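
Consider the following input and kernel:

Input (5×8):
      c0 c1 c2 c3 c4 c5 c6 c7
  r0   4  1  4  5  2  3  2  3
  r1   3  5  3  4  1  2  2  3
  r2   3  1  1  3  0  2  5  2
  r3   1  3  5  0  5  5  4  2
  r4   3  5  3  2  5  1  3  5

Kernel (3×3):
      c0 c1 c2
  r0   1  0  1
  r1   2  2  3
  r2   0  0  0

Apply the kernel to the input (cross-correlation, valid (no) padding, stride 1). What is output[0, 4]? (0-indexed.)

16

The receptive field on the input at this output position is [2 3 2 / 1 2 2 / 0 2 5]. Elementwise product with the kernel and sum: 2·1 + 2·1 + 1·2 + 2·2 + 2·3.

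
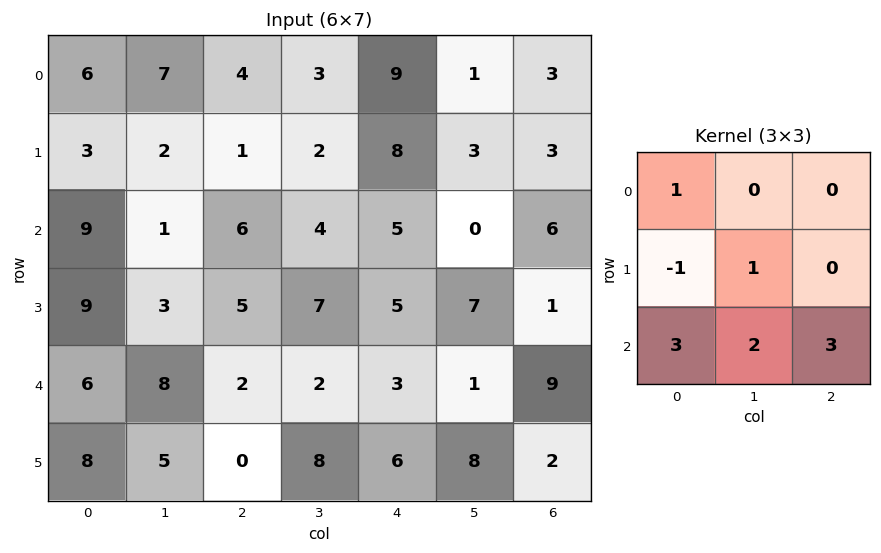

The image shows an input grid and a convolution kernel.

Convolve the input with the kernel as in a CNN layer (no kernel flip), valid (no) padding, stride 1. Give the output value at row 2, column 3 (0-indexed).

The receptive field on the input at this output position is [4 5 0 / 7 5 7 / 2 3 1]. Elementwise product with the kernel and sum: 4·1 + 7·-1 + 5·1 + 2·3 + 3·2 + 1·3.

17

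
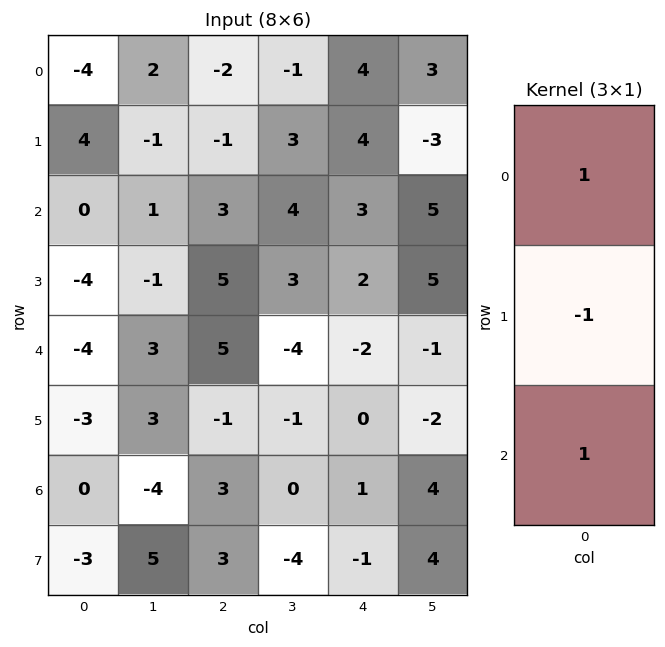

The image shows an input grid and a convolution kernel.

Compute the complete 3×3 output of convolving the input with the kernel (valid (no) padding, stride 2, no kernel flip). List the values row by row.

-8 2 3
0 3 -1
-1 9 -1

Output[0,0]: The receptive field on the input at this output position is [-4 / 4 / 0]. Elementwise product with the kernel and sum: -4·1 + 4·-1 + 0·1.
Output[0,1]: The receptive field on the input at this output position is [-2 / -1 / 3]. Elementwise product with the kernel and sum: -2·1 + -1·-1 + 3·1.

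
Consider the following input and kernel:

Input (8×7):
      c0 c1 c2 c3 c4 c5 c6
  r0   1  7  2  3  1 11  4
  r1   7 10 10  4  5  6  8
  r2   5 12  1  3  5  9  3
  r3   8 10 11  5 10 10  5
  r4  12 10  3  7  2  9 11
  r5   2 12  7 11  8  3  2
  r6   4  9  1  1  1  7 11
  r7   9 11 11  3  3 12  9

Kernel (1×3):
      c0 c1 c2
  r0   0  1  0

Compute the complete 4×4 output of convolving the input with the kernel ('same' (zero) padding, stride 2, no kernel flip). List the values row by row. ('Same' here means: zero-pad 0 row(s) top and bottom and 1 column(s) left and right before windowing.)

1 2 1 4
5 1 5 3
12 3 2 11
4 1 1 11

Output[0,0]: The receptive field on the zero-padded input at this output position is [0 1 7]. Elementwise product with the kernel and sum: 1·1.
Output[0,1]: The receptive field on the zero-padded input at this output position is [7 2 3]. Elementwise product with the kernel and sum: 2·1.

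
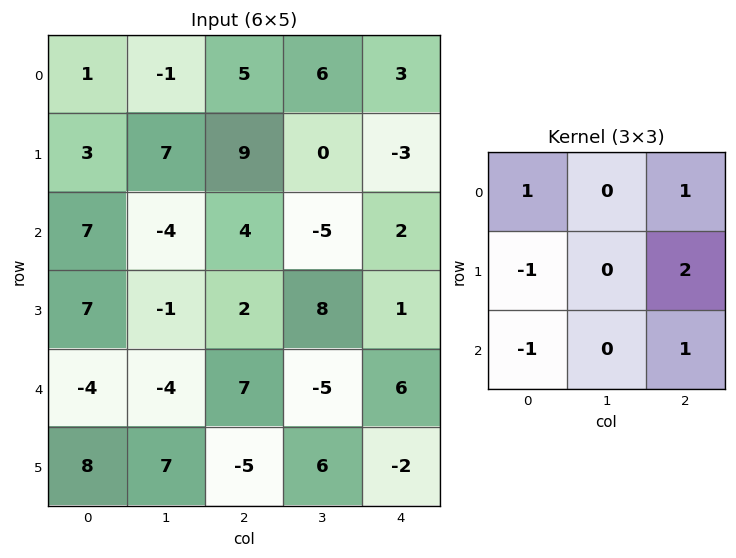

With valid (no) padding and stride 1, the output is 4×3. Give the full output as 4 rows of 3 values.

Output[0,0]: The receptive field on the input at this output position is [1 -1 5 / 3 7 9 / 7 -4 4]. Elementwise product with the kernel and sum: 1·1 + 5·1 + 3·-1 + 9·2 + 7·-1 + 4·1.
Output[0,1]: The receptive field on the input at this output position is [-1 5 6 / 7 9 0 / -4 4 -5]. Elementwise product with the kernel and sum: -1·1 + 6·1 + 7·-1 + 0·2 + -4·-1 + -5·1.

18 -3 -9
8 10 5
19 7 5
14 0 11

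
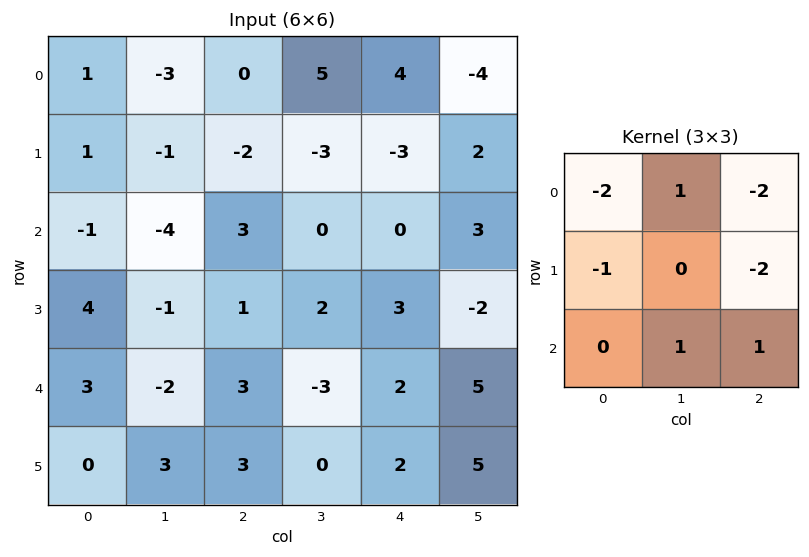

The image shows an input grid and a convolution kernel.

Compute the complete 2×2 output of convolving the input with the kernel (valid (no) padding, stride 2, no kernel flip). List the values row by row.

Output[0,0]: The receptive field on the input at this output position is [1 -3 0 / 1 -1 -2 / -1 -4 3]. Elementwise product with the kernel and sum: 1·-2 + -3·1 + 0·-2 + 1·-1 + -2·-2 + -4·1 + 3·1.

-3 5
-13 -14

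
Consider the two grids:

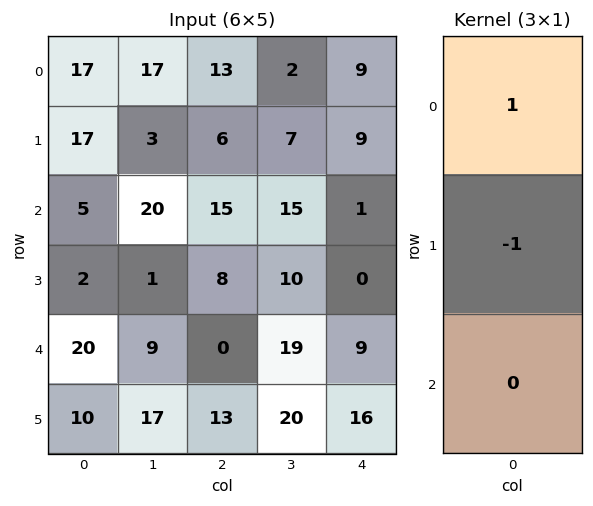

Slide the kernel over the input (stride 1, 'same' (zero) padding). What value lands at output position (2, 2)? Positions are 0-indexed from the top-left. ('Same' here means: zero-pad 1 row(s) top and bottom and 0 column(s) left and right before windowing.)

The receptive field on the zero-padded input at this output position is [6 / 15 / 8]. Elementwise product with the kernel and sum: 6·1 + 15·-1.

-9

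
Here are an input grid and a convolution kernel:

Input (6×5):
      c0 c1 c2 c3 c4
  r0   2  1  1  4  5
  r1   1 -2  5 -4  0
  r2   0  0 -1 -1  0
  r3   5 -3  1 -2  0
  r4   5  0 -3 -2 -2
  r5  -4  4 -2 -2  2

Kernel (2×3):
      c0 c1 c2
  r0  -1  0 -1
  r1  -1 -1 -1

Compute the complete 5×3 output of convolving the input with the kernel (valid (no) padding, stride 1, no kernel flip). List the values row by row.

-7 -4 -7
-5 8 -3
-2 5 2
-8 10 6
0 2 7

Output[0,0]: The receptive field on the input at this output position is [2 1 1 / 1 -2 5]. Elementwise product with the kernel and sum: 2·-1 + 1·-1 + 1·-1 + -2·-1 + 5·-1.
Output[0,1]: The receptive field on the input at this output position is [1 1 4 / -2 5 -4]. Elementwise product with the kernel and sum: 1·-1 + 4·-1 + -2·-1 + 5·-1 + -4·-1.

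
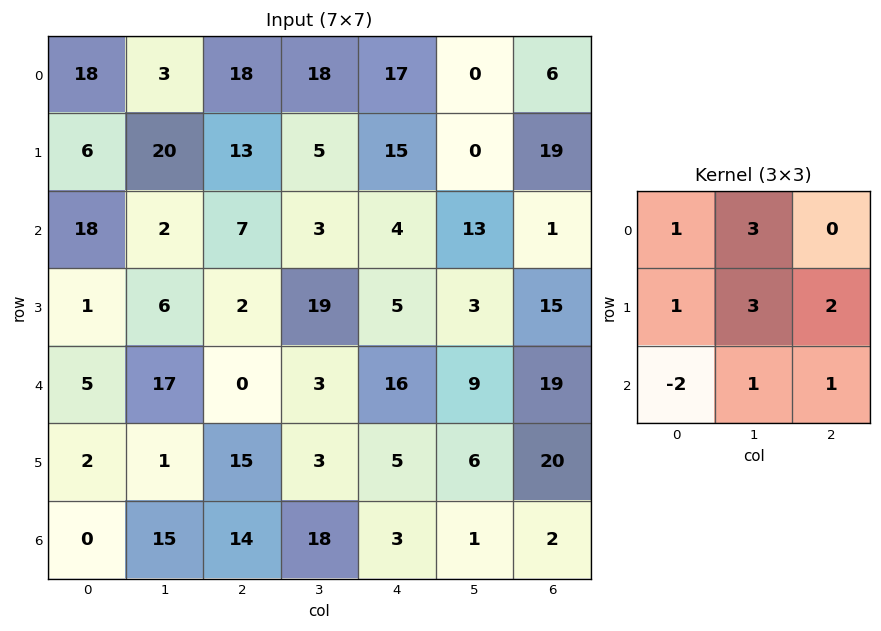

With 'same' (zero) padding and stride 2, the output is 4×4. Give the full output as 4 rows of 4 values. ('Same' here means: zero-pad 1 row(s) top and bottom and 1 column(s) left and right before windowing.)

Output[0,0]: The receptive field on the zero-padded input at this output position is [0 0 0 / 0 18 3 / 0 6 20]. Elementwise product with the kernel and sum: 0·1 + 0·3 + 0·1 + 18·3 + 3·2 + 0·-2 + 6·1 + 20·1.
Output[0,1]: The receptive field on the zero-padded input at this output position is [0 0 0 / 3 18 18 / 20 13 5]. Elementwise product with the kernel and sum: 0·1 + 0·3 + 3·1 + 18·3 + 18·2 + 20·-2 + 13·1 + 5·1.

86 71 74 37
83 97 61 82
55 51 108 122
36 139 47 73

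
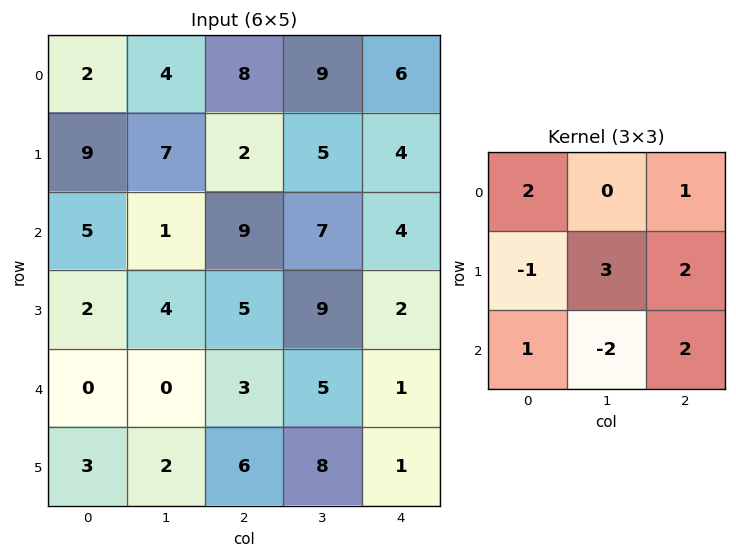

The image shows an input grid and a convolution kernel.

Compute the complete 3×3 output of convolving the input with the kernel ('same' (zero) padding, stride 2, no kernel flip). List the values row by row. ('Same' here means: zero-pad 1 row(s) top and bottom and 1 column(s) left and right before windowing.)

10 51 6
28 71 20
2 42 22

Output[0,0]: The receptive field on the zero-padded input at this output position is [0 0 0 / 0 2 4 / 0 9 7]. Elementwise product with the kernel and sum: 0·2 + 0·1 + 0·-1 + 2·3 + 4·2 + 0·1 + 9·-2 + 7·2.
Output[0,1]: The receptive field on the zero-padded input at this output position is [0 0 0 / 4 8 9 / 7 2 5]. Elementwise product with the kernel and sum: 0·2 + 0·1 + 4·-1 + 8·3 + 9·2 + 7·1 + 2·-2 + 5·2.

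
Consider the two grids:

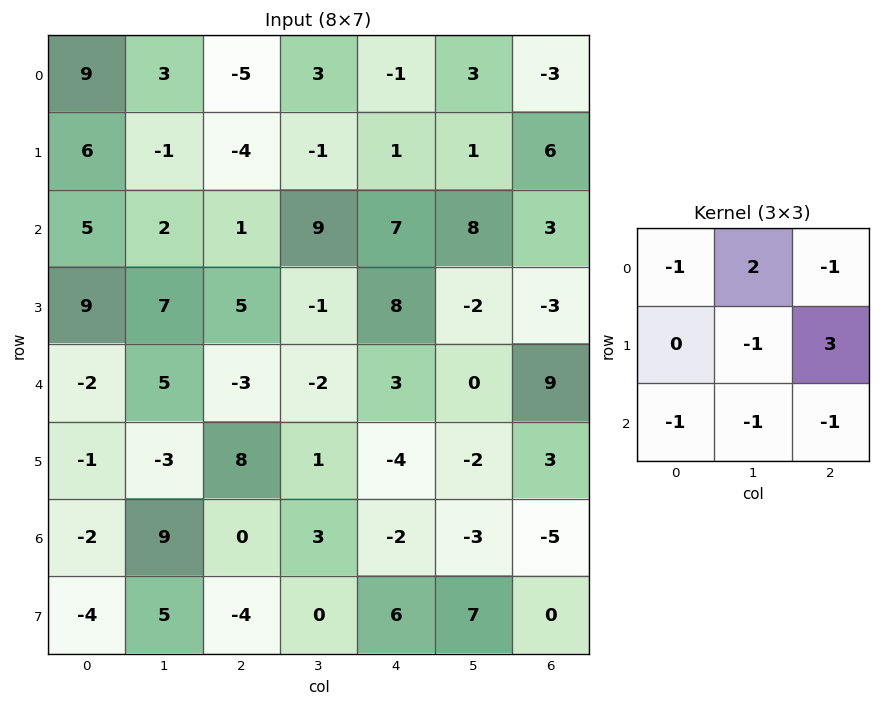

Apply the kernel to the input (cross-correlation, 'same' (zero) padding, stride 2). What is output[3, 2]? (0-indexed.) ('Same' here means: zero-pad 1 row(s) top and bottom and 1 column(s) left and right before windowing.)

-27

The receptive field on the zero-padded input at this output position is [1 -4 -2 / 3 -2 -3 / 0 6 7]. Elementwise product with the kernel and sum: 1·-1 + -4·2 + -2·-1 + -2·-1 + -3·3 + 0·-1 + 6·-1 + 7·-1.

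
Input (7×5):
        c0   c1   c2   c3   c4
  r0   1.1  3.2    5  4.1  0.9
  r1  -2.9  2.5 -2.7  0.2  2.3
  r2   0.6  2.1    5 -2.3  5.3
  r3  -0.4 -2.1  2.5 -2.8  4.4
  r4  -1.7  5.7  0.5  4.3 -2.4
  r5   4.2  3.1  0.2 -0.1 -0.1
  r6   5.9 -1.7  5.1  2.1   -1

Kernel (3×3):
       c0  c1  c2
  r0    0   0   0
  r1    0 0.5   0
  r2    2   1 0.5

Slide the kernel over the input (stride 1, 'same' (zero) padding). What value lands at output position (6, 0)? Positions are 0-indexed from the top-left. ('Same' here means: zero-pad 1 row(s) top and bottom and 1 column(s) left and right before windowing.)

2.95

The receptive field on the zero-padded input at this output position is [0 4.2 3.1 / 0 5.9 -1.7 / 0 0 0]. Elementwise product with the kernel and sum: 5.9·0.5 + 0·2 + 0·1 + 0·0.5.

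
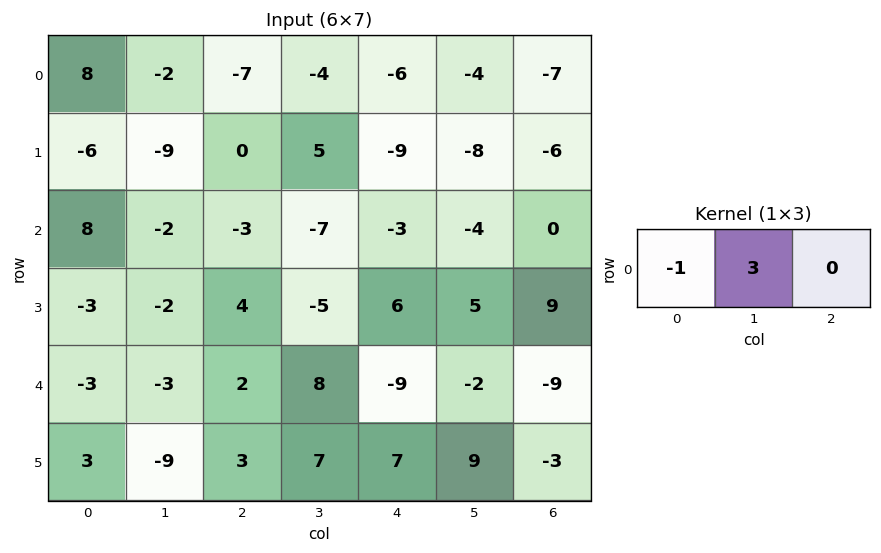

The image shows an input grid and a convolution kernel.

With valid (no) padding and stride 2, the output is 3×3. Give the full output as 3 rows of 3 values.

Output[0,0]: The receptive field on the input at this output position is [8 -2 -7]. Elementwise product with the kernel and sum: 8·-1 + -2·3.
Output[0,1]: The receptive field on the input at this output position is [-7 -4 -6]. Elementwise product with the kernel and sum: -7·-1 + -4·3.

-14 -5 -6
-14 -18 -9
-6 22 3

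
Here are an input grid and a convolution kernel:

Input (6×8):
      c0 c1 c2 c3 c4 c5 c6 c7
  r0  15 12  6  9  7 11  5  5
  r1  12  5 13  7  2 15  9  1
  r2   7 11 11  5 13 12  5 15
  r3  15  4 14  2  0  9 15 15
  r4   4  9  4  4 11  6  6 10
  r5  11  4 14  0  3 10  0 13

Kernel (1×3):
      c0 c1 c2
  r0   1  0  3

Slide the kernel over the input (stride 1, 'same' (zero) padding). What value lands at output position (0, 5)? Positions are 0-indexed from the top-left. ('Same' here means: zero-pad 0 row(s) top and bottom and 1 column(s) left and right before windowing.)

22

The receptive field on the zero-padded input at this output position is [7 11 5]. Elementwise product with the kernel and sum: 7·1 + 5·3.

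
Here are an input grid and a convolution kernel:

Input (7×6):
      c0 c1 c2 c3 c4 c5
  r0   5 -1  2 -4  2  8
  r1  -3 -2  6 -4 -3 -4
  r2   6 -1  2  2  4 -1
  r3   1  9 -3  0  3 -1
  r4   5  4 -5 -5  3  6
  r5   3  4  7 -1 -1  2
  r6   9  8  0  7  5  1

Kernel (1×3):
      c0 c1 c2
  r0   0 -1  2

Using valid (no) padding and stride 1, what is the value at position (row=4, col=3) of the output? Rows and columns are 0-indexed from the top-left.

9

The receptive field on the input at this output position is [-5 3 6]. Elementwise product with the kernel and sum: 3·-1 + 6·2.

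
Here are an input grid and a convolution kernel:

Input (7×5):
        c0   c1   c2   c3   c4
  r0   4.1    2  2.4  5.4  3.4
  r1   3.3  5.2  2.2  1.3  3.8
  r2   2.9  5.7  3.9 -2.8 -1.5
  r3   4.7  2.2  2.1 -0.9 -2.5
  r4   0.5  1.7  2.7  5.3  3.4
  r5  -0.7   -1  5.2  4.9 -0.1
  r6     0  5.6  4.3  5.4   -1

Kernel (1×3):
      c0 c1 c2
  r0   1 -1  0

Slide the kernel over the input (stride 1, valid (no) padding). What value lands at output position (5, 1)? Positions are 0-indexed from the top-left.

The receptive field on the input at this output position is [-1 5.2 4.9]. Elementwise product with the kernel and sum: -1·1 + 5.2·-1.

-6.2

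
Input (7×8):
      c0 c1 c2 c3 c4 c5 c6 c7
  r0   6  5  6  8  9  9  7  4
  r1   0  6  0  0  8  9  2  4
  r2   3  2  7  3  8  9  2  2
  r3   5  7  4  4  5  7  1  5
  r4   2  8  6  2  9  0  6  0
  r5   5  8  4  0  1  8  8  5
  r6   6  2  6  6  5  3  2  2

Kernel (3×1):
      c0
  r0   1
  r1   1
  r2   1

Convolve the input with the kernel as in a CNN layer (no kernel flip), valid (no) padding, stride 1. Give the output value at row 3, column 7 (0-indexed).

10

The receptive field on the input at this output position is [5 / 0 / 5]. Elementwise product with the kernel and sum: 5·1 + 0·1 + 5·1.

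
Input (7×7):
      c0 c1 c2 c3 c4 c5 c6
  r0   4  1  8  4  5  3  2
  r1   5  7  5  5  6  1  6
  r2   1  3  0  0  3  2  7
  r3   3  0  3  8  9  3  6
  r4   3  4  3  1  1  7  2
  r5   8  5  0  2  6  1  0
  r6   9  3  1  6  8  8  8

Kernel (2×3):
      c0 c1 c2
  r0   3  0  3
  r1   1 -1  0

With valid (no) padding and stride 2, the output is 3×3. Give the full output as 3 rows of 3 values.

34 39 26
6 4 36
21 10 14

Output[0,0]: The receptive field on the input at this output position is [4 1 8 / 5 7 5]. Elementwise product with the kernel and sum: 4·3 + 8·3 + 5·1 + 7·-1.
Output[0,1]: The receptive field on the input at this output position is [8 4 5 / 5 5 6]. Elementwise product with the kernel and sum: 8·3 + 5·3 + 5·1 + 5·-1.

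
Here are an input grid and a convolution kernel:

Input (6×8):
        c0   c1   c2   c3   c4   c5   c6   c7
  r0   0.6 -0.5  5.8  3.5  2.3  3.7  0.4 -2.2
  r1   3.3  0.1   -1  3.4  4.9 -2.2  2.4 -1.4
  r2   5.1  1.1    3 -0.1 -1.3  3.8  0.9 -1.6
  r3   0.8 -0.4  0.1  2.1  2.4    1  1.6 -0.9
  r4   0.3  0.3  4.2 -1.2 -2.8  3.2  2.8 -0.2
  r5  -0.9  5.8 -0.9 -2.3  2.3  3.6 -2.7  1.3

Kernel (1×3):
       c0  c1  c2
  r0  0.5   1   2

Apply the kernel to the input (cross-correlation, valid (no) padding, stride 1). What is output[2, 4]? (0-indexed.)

4.95

The receptive field on the input at this output position is [-1.3 3.8 0.9]. Elementwise product with the kernel and sum: -1.3·0.5 + 3.8·1 + 0.9·2.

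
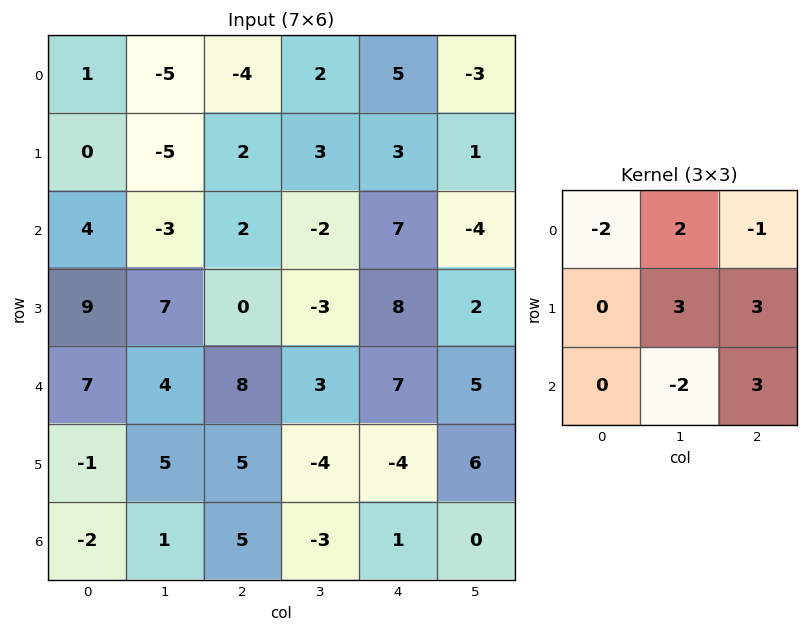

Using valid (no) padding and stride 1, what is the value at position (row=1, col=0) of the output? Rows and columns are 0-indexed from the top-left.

The receptive field on the input at this output position is [0 -5 2 / 4 -3 2 / 9 7 0]. Elementwise product with the kernel and sum: 0·-2 + -5·2 + 2·-1 + -3·3 + 2·3 + 7·-2 + 0·3.

-29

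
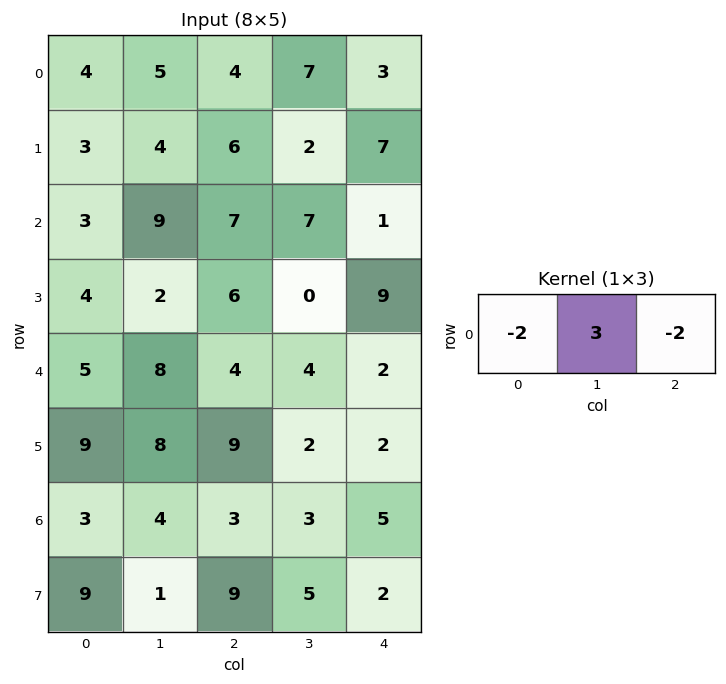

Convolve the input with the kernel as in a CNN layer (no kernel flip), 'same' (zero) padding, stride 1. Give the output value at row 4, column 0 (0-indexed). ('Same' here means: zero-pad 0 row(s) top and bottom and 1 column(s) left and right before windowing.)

-1

The receptive field on the zero-padded input at this output position is [0 5 8]. Elementwise product with the kernel and sum: 0·-2 + 5·3 + 8·-2.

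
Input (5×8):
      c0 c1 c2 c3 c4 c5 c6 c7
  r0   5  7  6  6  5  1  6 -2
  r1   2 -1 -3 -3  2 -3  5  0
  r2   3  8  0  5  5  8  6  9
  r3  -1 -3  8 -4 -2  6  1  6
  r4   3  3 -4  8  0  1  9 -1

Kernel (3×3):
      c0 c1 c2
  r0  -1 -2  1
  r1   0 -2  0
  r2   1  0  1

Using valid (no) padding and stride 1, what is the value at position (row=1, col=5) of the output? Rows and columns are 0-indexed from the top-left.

-7

The receptive field on the input at this output position is [-3 5 0 / 8 6 9 / 6 1 6]. Elementwise product with the kernel and sum: -3·-1 + 5·-2 + 0·1 + 6·-2 + 6·1 + 6·1.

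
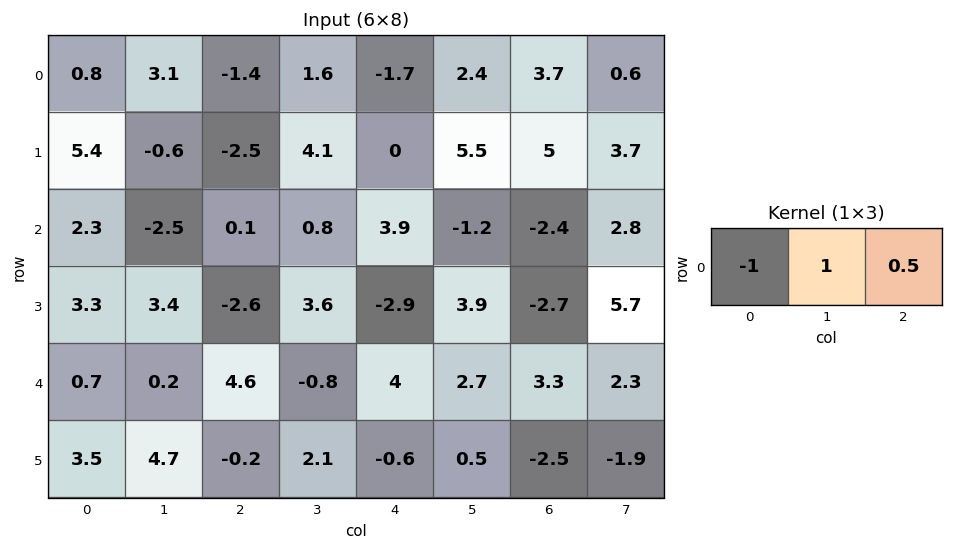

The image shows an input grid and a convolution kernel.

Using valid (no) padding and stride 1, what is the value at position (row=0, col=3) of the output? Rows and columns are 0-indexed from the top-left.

-2.1

The receptive field on the input at this output position is [1.6 -1.7 2.4]. Elementwise product with the kernel and sum: 1.6·-1 + -1.7·1 + 2.4·0.5.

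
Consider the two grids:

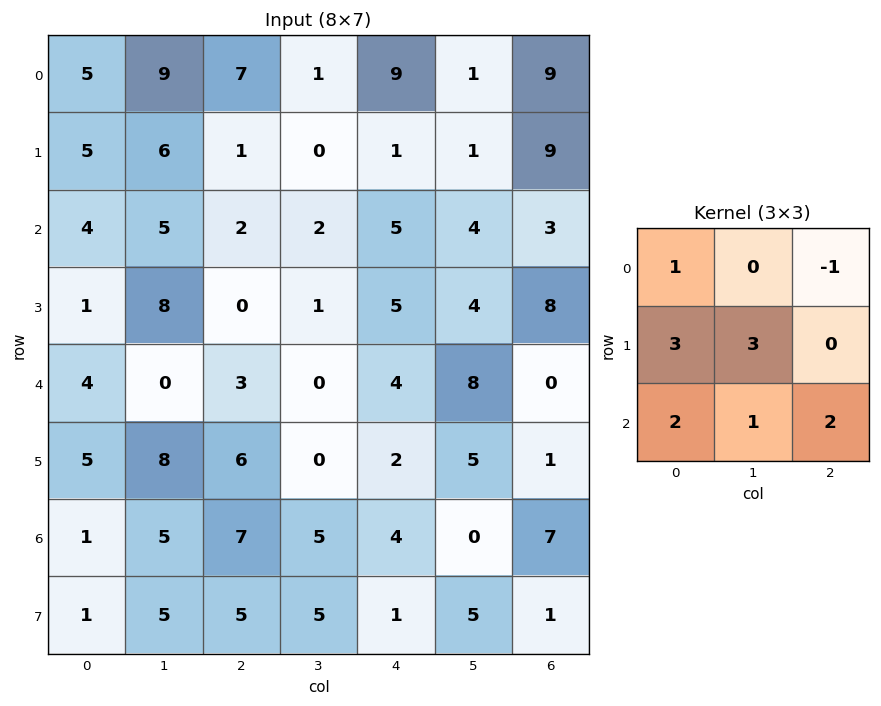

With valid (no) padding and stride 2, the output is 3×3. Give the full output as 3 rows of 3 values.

48 17 26
43 14 45
61 44 47

Output[0,0]: The receptive field on the input at this output position is [5 9 7 / 5 6 1 / 4 5 2]. Elementwise product with the kernel and sum: 5·1 + 7·-1 + 5·3 + 6·3 + 4·2 + 5·1 + 2·2.
Output[0,1]: The receptive field on the input at this output position is [7 1 9 / 1 0 1 / 2 2 5]. Elementwise product with the kernel and sum: 7·1 + 9·-1 + 1·3 + 0·3 + 2·2 + 2·1 + 5·2.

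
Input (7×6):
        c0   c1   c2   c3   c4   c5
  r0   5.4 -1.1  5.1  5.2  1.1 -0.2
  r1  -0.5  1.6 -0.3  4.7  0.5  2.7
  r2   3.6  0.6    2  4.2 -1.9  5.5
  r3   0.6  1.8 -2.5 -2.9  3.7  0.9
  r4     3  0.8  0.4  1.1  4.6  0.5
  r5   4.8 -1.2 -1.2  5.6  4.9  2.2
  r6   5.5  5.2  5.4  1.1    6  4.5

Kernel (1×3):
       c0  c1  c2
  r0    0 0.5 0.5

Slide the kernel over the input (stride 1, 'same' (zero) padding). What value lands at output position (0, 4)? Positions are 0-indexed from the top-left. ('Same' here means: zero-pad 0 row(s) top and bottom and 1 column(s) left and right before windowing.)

The receptive field on the zero-padded input at this output position is [5.2 1.1 -0.2]. Elementwise product with the kernel and sum: 1.1·0.5 + -0.2·0.5.

0.45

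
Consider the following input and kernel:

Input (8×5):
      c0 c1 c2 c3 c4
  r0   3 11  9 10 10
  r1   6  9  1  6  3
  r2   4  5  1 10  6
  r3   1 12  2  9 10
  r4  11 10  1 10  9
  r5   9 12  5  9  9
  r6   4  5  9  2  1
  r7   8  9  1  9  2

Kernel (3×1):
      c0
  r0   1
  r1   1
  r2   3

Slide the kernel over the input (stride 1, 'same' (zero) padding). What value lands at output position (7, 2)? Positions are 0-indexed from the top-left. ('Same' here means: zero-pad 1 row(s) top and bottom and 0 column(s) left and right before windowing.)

The receptive field on the zero-padded input at this output position is [9 / 1 / 0]. Elementwise product with the kernel and sum: 9·1 + 1·1 + 0·3.

10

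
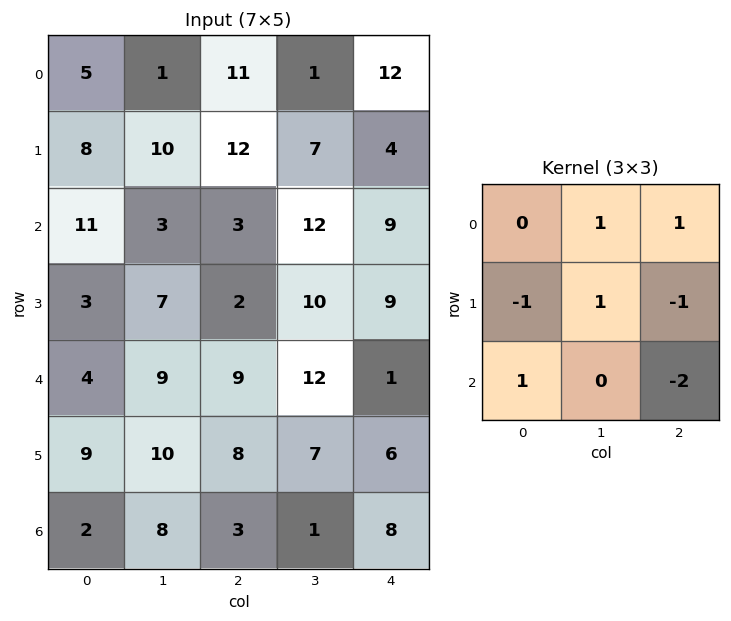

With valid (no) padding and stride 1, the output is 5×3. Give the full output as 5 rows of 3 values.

Output[0,0]: The receptive field on the input at this output position is [5 1 11 / 8 10 12 / 11 3 3]. Elementwise product with the kernel and sum: 1·1 + 11·1 + 8·-1 + 10·1 + 12·-1 + 11·1 + 3·-2.
Output[0,1]: The receptive field on the input at this output position is [1 11 1 / 10 12 7 / 3 3 12]. Elementwise product with the kernel and sum: 11·1 + 1·1 + 10·-1 + 12·1 + 7·-1 + 3·1 + 12·-2.

7 -14 -11
10 -6 -5
-6 -15 27
-2 -4 17
7 18 -7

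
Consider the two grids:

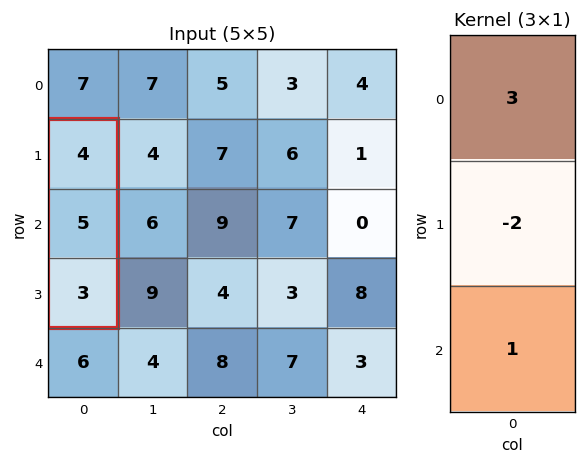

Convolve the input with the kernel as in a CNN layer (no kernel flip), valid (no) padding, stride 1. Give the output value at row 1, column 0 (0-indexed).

5

The receptive field on the input at this output position is [4 / 5 / 3]. Elementwise product with the kernel and sum: 4·3 + 5·-2 + 3·1.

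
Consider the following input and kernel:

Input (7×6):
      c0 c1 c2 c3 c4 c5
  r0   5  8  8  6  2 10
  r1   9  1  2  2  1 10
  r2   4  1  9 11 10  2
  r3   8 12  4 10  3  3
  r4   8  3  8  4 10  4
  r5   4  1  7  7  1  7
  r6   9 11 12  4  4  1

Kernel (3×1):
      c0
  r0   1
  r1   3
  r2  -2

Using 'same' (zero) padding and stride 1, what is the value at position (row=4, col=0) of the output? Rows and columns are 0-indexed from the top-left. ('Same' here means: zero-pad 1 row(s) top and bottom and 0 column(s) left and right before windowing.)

24

The receptive field on the zero-padded input at this output position is [8 / 8 / 4]. Elementwise product with the kernel and sum: 8·1 + 8·3 + 4·-2.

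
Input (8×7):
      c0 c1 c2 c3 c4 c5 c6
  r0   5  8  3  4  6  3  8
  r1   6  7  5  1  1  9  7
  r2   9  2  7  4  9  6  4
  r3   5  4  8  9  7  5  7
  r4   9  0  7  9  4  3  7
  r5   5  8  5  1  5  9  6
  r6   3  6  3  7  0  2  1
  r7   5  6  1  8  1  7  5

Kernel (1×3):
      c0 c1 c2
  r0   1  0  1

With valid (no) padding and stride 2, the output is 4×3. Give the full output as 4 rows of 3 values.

Output[0,0]: The receptive field on the input at this output position is [5 8 3]. Elementwise product with the kernel and sum: 5·1 + 3·1.

8 9 14
16 16 13
16 11 11
6 3 1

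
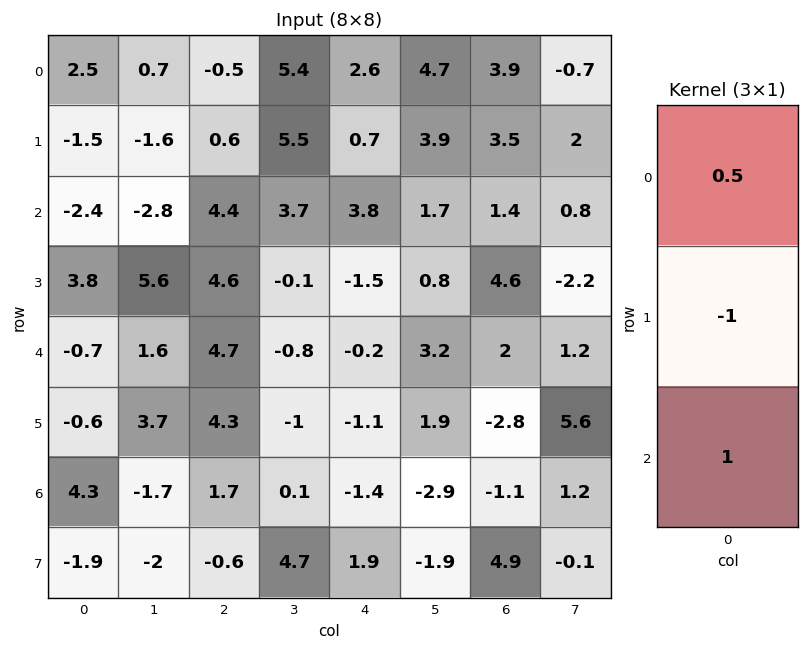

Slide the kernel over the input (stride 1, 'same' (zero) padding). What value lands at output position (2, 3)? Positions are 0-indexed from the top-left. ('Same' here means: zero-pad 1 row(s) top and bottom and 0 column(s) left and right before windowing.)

-1.05

The receptive field on the zero-padded input at this output position is [5.5 / 3.7 / -0.1]. Elementwise product with the kernel and sum: 5.5·0.5 + 3.7·-1 + -0.1·1.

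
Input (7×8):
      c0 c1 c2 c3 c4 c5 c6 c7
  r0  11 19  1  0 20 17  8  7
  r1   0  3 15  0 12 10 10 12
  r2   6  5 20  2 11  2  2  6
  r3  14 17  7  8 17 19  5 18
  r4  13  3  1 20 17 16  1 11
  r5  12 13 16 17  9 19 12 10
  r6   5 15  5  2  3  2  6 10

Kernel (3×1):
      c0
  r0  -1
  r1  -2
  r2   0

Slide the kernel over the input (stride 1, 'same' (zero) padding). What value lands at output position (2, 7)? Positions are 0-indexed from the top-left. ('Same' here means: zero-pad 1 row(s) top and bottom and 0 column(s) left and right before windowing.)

The receptive field on the zero-padded input at this output position is [12 / 6 / 18]. Elementwise product with the kernel and sum: 12·-1 + 6·-2.

-24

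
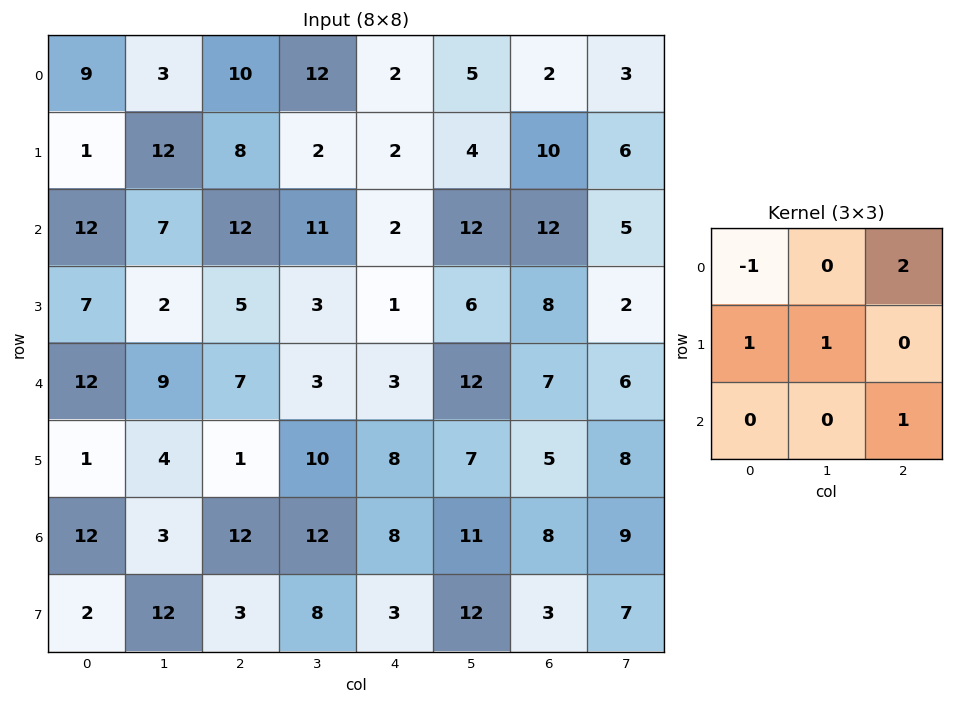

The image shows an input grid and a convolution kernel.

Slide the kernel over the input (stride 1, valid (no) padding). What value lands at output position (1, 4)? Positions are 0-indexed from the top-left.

40

The receptive field on the input at this output position is [2 4 10 / 2 12 12 / 1 6 8]. Elementwise product with the kernel and sum: 2·-1 + 10·2 + 2·1 + 12·1 + 8·1.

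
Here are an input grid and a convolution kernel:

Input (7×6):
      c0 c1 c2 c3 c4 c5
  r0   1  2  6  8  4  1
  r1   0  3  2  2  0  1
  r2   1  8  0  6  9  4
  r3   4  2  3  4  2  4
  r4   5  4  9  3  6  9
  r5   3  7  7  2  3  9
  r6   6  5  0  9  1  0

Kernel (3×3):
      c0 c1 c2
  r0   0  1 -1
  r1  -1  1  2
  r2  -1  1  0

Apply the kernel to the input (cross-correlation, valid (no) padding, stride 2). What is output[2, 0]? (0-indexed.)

12

The receptive field on the input at this output position is [5 4 9 / 3 7 7 / 6 5 0]. Elementwise product with the kernel and sum: 4·1 + 9·-1 + 3·-1 + 7·1 + 7·2 + 6·-1 + 5·1.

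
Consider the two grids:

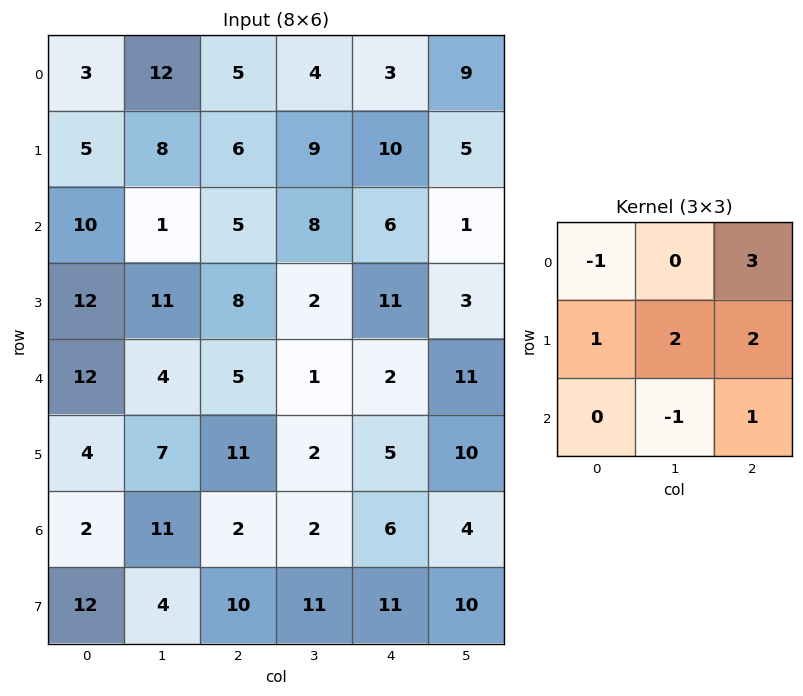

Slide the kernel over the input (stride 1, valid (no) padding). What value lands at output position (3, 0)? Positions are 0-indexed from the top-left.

The receptive field on the input at this output position is [12 11 8 / 12 4 5 / 4 7 11]. Elementwise product with the kernel and sum: 12·-1 + 8·3 + 12·1 + 4·2 + 5·2 + 7·-1 + 11·1.

46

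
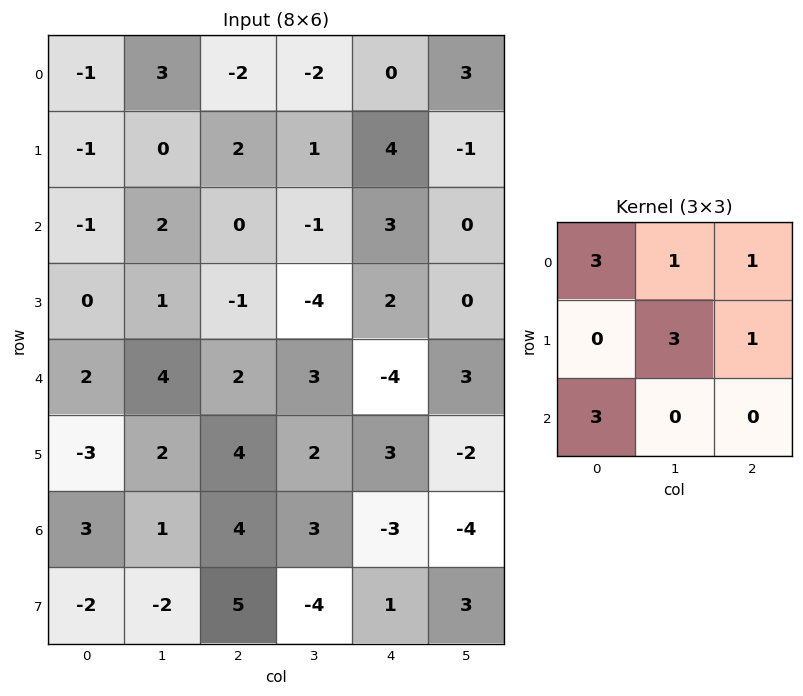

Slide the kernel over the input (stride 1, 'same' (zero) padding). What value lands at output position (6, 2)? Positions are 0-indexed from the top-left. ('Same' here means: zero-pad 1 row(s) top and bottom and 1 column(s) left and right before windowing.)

21

The receptive field on the zero-padded input at this output position is [2 4 2 / 1 4 3 / -2 5 -4]. Elementwise product with the kernel and sum: 2·3 + 4·1 + 2·1 + 4·3 + 3·1 + -2·3.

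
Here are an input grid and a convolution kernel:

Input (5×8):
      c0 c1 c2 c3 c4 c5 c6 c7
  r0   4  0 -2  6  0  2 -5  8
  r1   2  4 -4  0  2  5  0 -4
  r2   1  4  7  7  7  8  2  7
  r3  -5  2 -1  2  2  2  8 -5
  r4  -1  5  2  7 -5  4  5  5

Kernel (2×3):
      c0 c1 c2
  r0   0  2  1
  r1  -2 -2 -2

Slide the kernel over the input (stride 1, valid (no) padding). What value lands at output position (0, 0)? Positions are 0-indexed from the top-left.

The receptive field on the input at this output position is [4 0 -2 / 2 4 -4]. Elementwise product with the kernel and sum: 0·2 + -2·1 + 2·-2 + 4·-2 + -4·-2.

-6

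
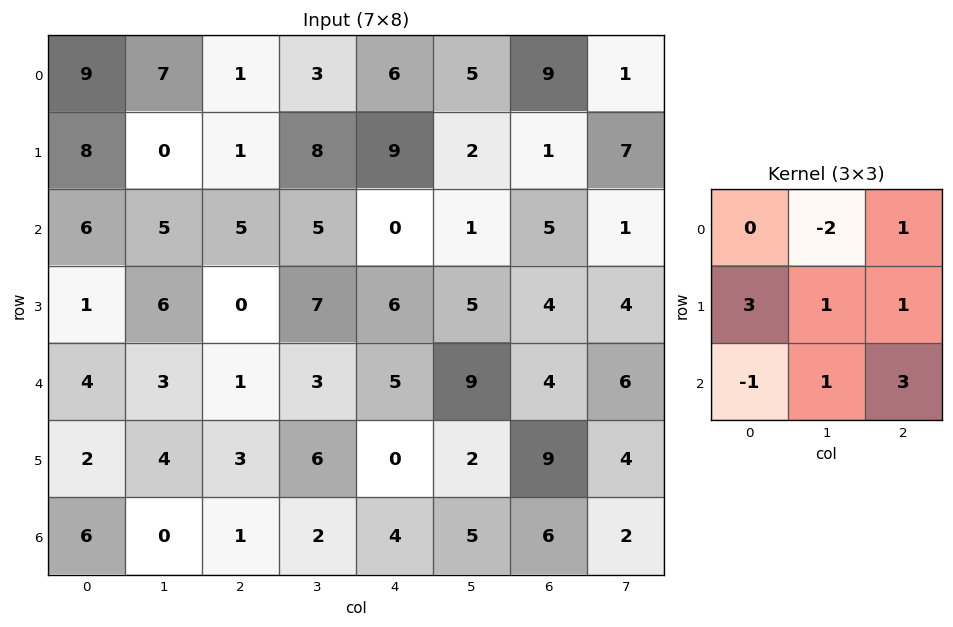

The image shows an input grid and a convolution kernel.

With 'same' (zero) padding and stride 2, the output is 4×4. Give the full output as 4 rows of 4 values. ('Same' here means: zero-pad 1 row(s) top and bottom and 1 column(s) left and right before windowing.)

Output[0,0]: The receptive field on the zero-padded input at this output position is [0 0 0 / 0 9 7 / 0 8 0]. Elementwise product with the kernel and sum: 0·-2 + 0·1 + 0·3 + 9·1 + 7·1 + 0·-1 + 8·1 + 0·3.

24 50 27 45
14 46 14 25
25 37 16 52
6 3 17 9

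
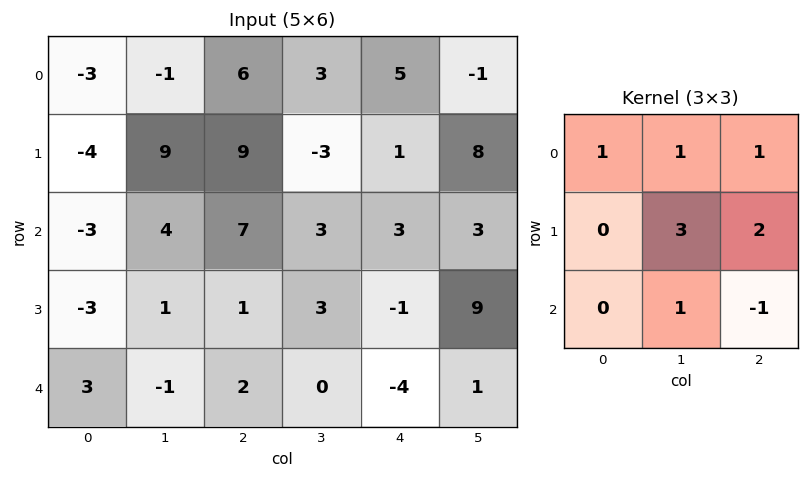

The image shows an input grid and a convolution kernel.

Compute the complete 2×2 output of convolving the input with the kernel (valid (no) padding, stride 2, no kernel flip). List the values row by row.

44 7
10 24

Output[0,0]: The receptive field on the input at this output position is [-3 -1 6 / -4 9 9 / -3 4 7]. Elementwise product with the kernel and sum: -3·1 + -1·1 + 6·1 + 9·3 + 9·2 + 4·1 + 7·-1.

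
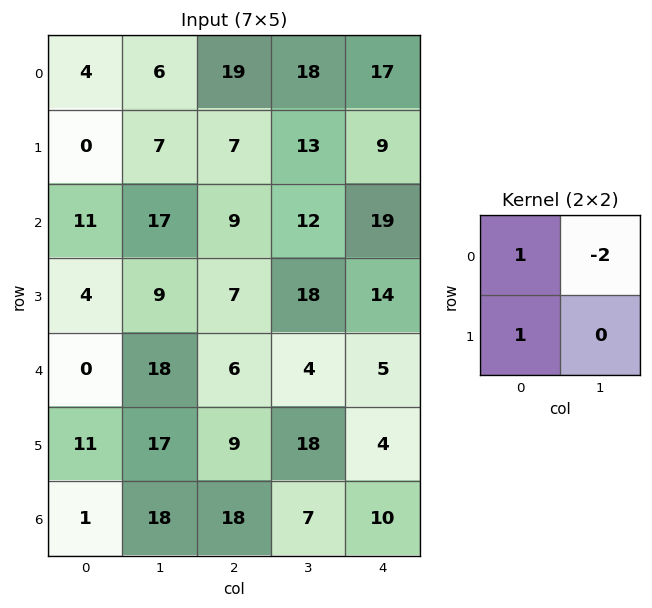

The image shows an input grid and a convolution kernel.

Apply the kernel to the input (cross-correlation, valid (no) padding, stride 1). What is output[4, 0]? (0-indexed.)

-25

The receptive field on the input at this output position is [0 18 / 11 17]. Elementwise product with the kernel and sum: 0·1 + 18·-2 + 11·1.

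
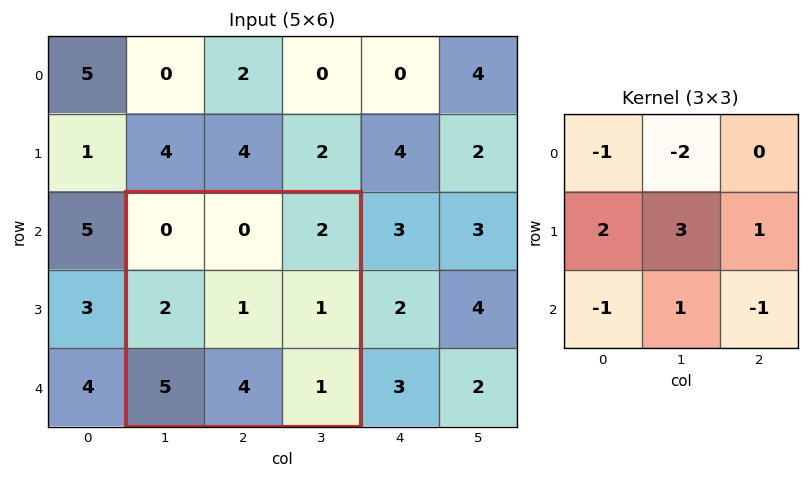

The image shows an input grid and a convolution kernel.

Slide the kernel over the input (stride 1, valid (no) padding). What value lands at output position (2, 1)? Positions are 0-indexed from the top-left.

The receptive field on the input at this output position is [0 0 2 / 2 1 1 / 5 4 1]. Elementwise product with the kernel and sum: 0·-1 + 0·-2 + 2·2 + 1·3 + 1·1 + 5·-1 + 4·1 + 1·-1.

6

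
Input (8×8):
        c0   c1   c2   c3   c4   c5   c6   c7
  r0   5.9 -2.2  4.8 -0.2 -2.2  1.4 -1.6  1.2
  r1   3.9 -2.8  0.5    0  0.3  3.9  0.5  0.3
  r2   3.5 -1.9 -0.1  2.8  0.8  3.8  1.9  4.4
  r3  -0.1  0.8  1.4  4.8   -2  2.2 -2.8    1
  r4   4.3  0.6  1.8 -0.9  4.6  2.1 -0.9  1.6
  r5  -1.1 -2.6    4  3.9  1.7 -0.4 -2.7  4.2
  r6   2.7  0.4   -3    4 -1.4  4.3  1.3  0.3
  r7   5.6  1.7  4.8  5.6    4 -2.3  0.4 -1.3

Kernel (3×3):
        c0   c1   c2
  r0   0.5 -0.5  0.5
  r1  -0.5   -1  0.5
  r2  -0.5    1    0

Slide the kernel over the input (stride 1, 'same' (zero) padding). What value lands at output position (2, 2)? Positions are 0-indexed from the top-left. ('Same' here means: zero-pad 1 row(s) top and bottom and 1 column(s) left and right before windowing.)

The receptive field on the zero-padded input at this output position is [-2.8 0.5 0 / -1.9 -0.1 2.8 / 0.8 1.4 4.8]. Elementwise product with the kernel and sum: -2.8·0.5 + 0.5·-0.5 + 0·0.5 + -1.9·-0.5 + -0.1·-1 + 2.8·0.5 + 0.8·-0.5 + 1.4·1.

1.8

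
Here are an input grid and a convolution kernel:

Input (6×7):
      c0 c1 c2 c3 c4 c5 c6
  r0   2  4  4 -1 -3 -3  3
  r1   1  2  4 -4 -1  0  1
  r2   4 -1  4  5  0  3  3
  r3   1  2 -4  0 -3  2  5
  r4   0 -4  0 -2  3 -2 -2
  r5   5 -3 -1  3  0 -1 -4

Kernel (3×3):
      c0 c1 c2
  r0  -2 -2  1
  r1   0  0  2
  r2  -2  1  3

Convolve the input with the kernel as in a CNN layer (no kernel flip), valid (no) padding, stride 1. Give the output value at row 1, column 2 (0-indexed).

The receptive field on the input at this output position is [4 -4 -1 / 4 5 0 / -4 0 -3]. Elementwise product with the kernel and sum: 4·-2 + -4·-2 + -1·1 + 0·2 + -4·-2 + 0·1 + -3·3.

-2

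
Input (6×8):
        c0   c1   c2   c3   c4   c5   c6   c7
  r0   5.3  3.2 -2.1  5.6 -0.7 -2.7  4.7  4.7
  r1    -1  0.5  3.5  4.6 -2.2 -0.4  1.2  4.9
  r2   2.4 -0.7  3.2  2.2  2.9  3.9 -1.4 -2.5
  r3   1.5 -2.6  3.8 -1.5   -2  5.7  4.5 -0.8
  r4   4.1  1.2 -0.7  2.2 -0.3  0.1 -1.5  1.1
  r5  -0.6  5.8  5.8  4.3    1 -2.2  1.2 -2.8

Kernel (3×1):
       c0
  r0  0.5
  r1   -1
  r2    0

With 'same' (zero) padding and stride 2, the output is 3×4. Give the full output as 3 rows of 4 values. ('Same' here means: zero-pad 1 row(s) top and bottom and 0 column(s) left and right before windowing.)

-5.3 2.1 0.7 -4.7
-2.9 -1.45 -4 2
-3.35 2.6 -0.7 3.75

Output[0,0]: The receptive field on the zero-padded input at this output position is [0 / 5.3 / -1]. Elementwise product with the kernel and sum: 0·0.5 + 5.3·-1.
Output[0,1]: The receptive field on the zero-padded input at this output position is [0 / -2.1 / 3.5]. Elementwise product with the kernel and sum: 0·0.5 + -2.1·-1.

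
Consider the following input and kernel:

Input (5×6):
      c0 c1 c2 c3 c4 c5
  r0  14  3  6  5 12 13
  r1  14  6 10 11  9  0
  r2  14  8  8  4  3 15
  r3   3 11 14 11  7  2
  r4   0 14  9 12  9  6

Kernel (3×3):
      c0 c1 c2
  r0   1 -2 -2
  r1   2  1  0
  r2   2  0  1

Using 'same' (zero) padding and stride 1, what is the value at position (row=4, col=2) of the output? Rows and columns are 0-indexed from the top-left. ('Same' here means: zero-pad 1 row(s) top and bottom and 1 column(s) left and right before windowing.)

-2

The receptive field on the zero-padded input at this output position is [11 14 11 / 14 9 12 / 0 0 0]. Elementwise product with the kernel and sum: 11·1 + 14·-2 + 11·-2 + 14·2 + 9·1 + 0·2 + 0·1.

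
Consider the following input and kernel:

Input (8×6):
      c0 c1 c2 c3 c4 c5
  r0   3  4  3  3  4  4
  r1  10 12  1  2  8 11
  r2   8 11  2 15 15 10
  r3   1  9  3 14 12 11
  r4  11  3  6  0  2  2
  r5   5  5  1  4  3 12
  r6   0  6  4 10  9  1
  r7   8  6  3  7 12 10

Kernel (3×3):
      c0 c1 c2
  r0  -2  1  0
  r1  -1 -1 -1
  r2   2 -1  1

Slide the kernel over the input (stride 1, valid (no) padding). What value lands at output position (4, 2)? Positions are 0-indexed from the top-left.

-13

The receptive field on the input at this output position is [6 0 2 / 1 4 3 / 4 10 9]. Elementwise product with the kernel and sum: 6·-2 + 0·1 + 1·-1 + 4·-1 + 3·-1 + 4·2 + 10·-1 + 9·1.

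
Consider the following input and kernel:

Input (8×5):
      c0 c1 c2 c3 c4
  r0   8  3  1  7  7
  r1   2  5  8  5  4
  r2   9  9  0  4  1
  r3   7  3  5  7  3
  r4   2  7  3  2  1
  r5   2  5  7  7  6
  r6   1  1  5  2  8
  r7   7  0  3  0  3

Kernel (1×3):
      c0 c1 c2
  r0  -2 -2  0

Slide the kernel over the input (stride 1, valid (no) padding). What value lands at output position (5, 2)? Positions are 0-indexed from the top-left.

-28

The receptive field on the input at this output position is [7 7 6]. Elementwise product with the kernel and sum: 7·-2 + 7·-2.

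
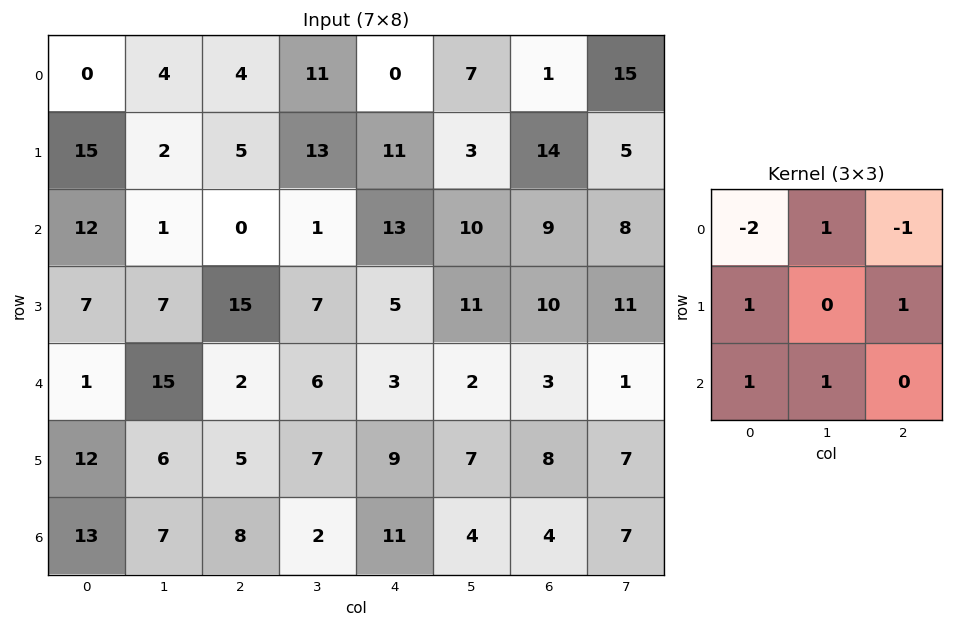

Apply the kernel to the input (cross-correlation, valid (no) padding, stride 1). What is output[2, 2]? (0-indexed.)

16

The receptive field on the input at this output position is [0 1 13 / 15 7 5 / 2 6 3]. Elementwise product with the kernel and sum: 0·-2 + 1·1 + 13·-1 + 15·1 + 5·1 + 2·1 + 6·1.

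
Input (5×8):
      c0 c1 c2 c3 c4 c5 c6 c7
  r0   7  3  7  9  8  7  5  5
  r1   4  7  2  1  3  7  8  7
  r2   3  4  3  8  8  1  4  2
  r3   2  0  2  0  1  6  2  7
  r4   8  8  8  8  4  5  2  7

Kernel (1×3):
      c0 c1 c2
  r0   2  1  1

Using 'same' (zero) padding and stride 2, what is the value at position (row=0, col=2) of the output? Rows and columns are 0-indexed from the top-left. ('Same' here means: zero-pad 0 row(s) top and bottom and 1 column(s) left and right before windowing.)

The receptive field on the zero-padded input at this output position is [9 8 7]. Elementwise product with the kernel and sum: 9·2 + 8·1 + 7·1.

33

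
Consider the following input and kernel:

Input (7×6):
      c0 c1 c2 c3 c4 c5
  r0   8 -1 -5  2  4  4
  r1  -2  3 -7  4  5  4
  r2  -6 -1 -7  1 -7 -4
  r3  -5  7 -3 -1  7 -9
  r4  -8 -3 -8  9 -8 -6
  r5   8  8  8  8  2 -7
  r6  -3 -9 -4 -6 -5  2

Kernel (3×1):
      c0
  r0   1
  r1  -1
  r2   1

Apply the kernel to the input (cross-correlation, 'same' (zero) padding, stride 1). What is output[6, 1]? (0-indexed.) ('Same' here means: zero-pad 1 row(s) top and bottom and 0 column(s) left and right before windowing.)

The receptive field on the zero-padded input at this output position is [8 / -9 / 0]. Elementwise product with the kernel and sum: 8·1 + -9·-1 + 0·1.

17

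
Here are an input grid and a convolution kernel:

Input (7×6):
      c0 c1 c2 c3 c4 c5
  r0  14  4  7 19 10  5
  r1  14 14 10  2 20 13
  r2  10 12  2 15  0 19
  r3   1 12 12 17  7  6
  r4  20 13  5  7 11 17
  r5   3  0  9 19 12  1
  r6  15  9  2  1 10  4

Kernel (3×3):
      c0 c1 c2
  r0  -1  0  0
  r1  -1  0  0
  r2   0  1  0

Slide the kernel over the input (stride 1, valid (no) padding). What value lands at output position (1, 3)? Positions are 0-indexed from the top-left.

-10

The receptive field on the input at this output position is [2 20 13 / 15 0 19 / 17 7 6]. Elementwise product with the kernel and sum: 2·-1 + 15·-1 + 7·1.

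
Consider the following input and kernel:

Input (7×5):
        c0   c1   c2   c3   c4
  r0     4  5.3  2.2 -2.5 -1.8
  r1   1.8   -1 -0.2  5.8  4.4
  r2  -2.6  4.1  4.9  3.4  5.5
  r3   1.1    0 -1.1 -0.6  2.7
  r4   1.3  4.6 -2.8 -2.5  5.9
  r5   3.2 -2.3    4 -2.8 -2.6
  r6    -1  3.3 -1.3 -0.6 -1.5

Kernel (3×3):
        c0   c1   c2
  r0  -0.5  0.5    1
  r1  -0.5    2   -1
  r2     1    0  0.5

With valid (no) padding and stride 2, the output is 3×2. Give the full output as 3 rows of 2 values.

Output[0,0]: The receptive field on the input at this output position is [4 5.3 2.2 / 1.8 -1 -0.2 / -2.6 4.1 4.9]. Elementwise product with the kernel and sum: 4·-0.5 + 5.3·0.5 + 2.2·1 + 1.8·-0.5 + -1·2 + -0.2·-1 + -2.6·1 + 4.9·0.5.
Output[0,1]: The receptive field on the input at this output position is [2.2 -2.5 -1.8 / -0.2 5.8 4.4 / 4.9 3.4 5.5]. Elementwise product with the kernel and sum: 2.2·-0.5 + -2.5·0.5 + -1.8·1 + -0.2·-0.5 + 5.8·2 + 4.4·-1 + 4.9·1 + 5.5·0.5.

0 10.8
8.7 1.55
-13 -1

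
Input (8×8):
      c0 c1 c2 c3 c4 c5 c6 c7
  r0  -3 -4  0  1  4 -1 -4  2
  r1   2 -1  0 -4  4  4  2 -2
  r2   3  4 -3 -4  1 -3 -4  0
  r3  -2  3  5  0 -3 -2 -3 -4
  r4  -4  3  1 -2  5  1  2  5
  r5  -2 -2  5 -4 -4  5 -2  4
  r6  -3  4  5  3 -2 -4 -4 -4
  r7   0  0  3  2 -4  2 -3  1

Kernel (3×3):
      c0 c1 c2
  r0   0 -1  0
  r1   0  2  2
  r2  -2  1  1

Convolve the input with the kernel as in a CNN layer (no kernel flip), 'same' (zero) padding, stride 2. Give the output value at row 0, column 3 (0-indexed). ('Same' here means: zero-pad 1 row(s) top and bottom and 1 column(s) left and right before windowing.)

-12

The receptive field on the zero-padded input at this output position is [0 0 0 / -1 -4 2 / 4 2 -2]. Elementwise product with the kernel and sum: 0·-1 + -4·2 + 2·2 + 4·-2 + 2·1 + -2·1.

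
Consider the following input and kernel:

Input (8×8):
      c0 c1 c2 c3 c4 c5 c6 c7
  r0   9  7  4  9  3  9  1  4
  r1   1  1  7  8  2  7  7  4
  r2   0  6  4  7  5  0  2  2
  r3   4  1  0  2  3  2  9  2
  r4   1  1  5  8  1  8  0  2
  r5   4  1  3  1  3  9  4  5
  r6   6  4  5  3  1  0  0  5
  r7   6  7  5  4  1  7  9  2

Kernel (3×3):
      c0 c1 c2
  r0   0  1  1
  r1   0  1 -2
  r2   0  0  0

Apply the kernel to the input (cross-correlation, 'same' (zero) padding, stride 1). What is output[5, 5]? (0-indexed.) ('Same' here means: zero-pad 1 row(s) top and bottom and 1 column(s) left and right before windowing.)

The receptive field on the zero-padded input at this output position is [1 8 0 / 3 9 4 / 1 0 0]. Elementwise product with the kernel and sum: 8·1 + 0·1 + 9·1 + 4·-2.

9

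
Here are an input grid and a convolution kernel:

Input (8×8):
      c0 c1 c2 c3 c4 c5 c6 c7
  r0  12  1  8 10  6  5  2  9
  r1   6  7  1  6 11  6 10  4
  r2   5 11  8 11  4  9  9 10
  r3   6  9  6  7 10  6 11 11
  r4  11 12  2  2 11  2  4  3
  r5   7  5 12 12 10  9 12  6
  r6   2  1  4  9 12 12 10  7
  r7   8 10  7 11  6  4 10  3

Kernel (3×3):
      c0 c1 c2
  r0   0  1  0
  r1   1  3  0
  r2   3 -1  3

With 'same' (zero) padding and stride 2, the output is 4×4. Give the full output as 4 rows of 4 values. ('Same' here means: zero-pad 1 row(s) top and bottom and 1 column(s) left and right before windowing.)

51 63 53 31
42 78 63 86
47 63 98 58
35 81 94 65

Output[0,0]: The receptive field on the zero-padded input at this output position is [0 0 0 / 0 12 1 / 0 6 7]. Elementwise product with the kernel and sum: 0·1 + 0·1 + 12·3 + 0·3 + 6·-1 + 7·3.
Output[0,1]: The receptive field on the zero-padded input at this output position is [0 0 0 / 1 8 10 / 7 1 6]. Elementwise product with the kernel and sum: 0·1 + 1·1 + 8·3 + 7·3 + 1·-1 + 6·3.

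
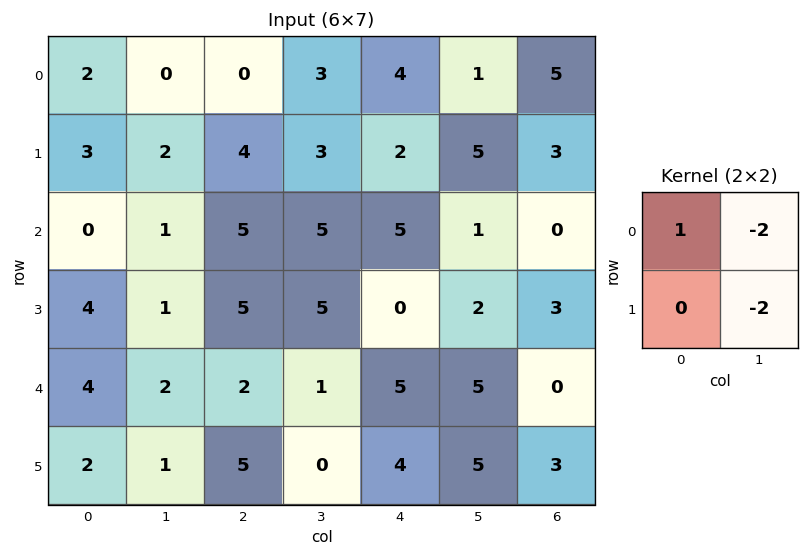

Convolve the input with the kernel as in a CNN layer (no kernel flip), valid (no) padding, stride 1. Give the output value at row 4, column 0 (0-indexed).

-2

The receptive field on the input at this output position is [4 2 / 2 1]. Elementwise product with the kernel and sum: 4·1 + 2·-2 + 1·-2.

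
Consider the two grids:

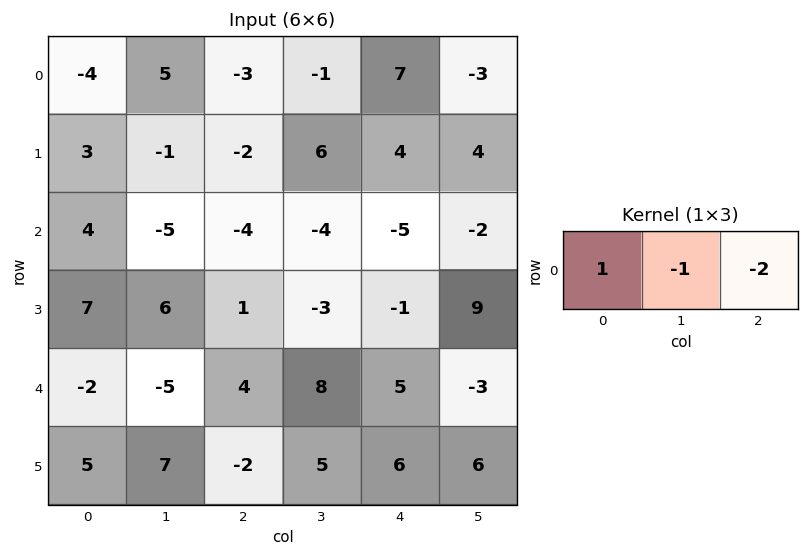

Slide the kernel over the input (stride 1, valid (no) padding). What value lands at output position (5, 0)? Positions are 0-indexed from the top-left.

The receptive field on the input at this output position is [5 7 -2]. Elementwise product with the kernel and sum: 5·1 + 7·-1 + -2·-2.

2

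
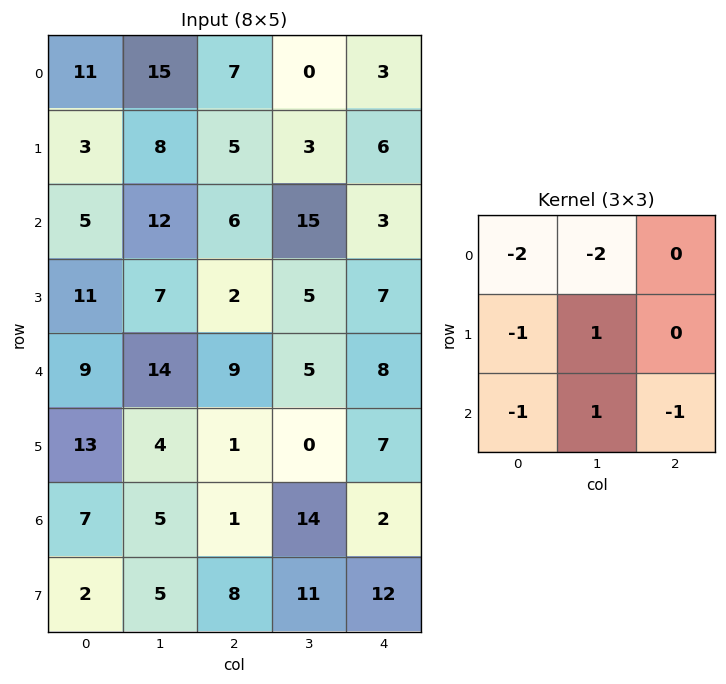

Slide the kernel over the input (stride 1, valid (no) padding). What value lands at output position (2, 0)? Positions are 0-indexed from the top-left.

The receptive field on the input at this output position is [5 12 6 / 11 7 2 / 9 14 9]. Elementwise product with the kernel and sum: 5·-2 + 12·-2 + 11·-1 + 7·1 + 9·-1 + 14·1 + 9·-1.

-42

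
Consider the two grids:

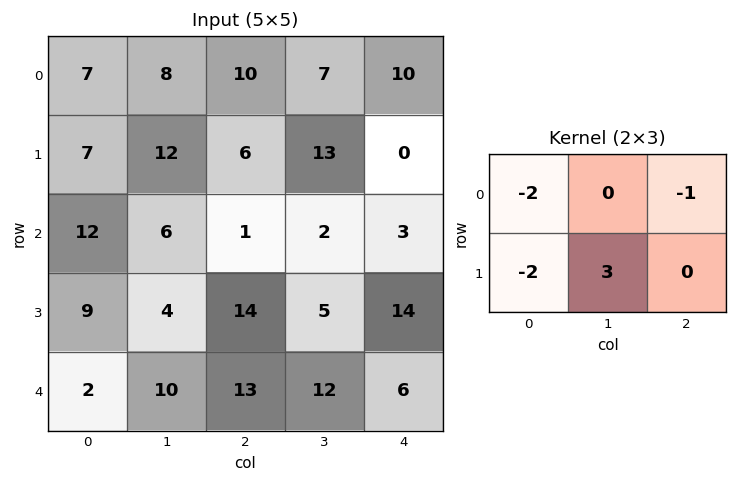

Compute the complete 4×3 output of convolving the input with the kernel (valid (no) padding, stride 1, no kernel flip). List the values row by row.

Output[0,0]: The receptive field on the input at this output position is [7 8 10 / 7 12 6]. Elementwise product with the kernel and sum: 7·-2 + 10·-1 + 7·-2 + 12·3.
Output[0,1]: The receptive field on the input at this output position is [8 10 7 / 12 6 13]. Elementwise product with the kernel and sum: 8·-2 + 7·-1 + 12·-2 + 6·3.

-2 -29 -3
-26 -46 -8
-31 20 -18
-6 6 -32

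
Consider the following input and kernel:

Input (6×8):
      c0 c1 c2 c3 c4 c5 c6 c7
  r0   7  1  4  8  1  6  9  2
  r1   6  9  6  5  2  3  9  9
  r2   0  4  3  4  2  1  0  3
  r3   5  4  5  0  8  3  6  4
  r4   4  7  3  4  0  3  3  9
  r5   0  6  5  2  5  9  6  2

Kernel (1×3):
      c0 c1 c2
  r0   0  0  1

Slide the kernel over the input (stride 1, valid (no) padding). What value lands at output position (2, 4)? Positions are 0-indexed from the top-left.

The receptive field on the input at this output position is [2 1 0]. Elementwise product with the kernel and sum: 0·1.

0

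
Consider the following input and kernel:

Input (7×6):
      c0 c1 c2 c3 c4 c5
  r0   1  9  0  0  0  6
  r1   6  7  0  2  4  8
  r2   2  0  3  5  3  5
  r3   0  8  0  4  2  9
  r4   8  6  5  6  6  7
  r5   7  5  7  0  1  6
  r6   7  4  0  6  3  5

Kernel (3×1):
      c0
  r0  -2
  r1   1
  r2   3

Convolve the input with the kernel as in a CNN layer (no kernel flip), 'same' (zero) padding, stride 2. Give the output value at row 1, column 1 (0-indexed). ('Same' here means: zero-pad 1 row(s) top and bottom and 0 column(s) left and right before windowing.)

The receptive field on the zero-padded input at this output position is [0 / 3 / 0]. Elementwise product with the kernel and sum: 0·-2 + 3·1 + 0·3.

3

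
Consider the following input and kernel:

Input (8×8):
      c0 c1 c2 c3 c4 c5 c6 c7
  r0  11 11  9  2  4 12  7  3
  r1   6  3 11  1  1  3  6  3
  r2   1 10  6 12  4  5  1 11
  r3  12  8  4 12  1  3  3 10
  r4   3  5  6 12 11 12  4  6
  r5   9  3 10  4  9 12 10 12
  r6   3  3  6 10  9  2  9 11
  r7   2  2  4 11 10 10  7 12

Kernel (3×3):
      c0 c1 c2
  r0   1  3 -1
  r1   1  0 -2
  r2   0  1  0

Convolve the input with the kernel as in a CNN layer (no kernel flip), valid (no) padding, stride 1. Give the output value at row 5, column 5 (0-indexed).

17

The receptive field on the input at this output position is [12 10 12 / 2 9 11 / 10 7 12]. Elementwise product with the kernel and sum: 12·1 + 10·3 + 12·-1 + 2·1 + 11·-2 + 7·1.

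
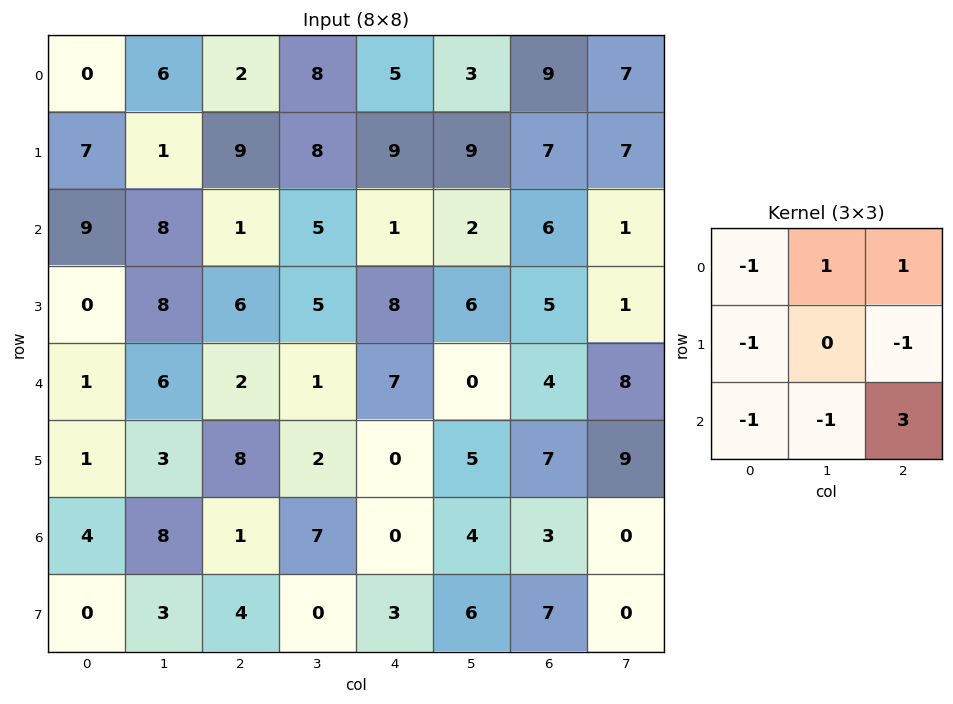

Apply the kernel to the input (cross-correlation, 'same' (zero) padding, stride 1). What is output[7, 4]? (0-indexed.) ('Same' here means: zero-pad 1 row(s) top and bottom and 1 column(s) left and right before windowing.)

-9

The receptive field on the zero-padded input at this output position is [7 0 4 / 0 3 6 / 0 0 0]. Elementwise product with the kernel and sum: 7·-1 + 0·1 + 4·1 + 0·-1 + 6·-1 + 0·-1 + 0·-1 + 0·3.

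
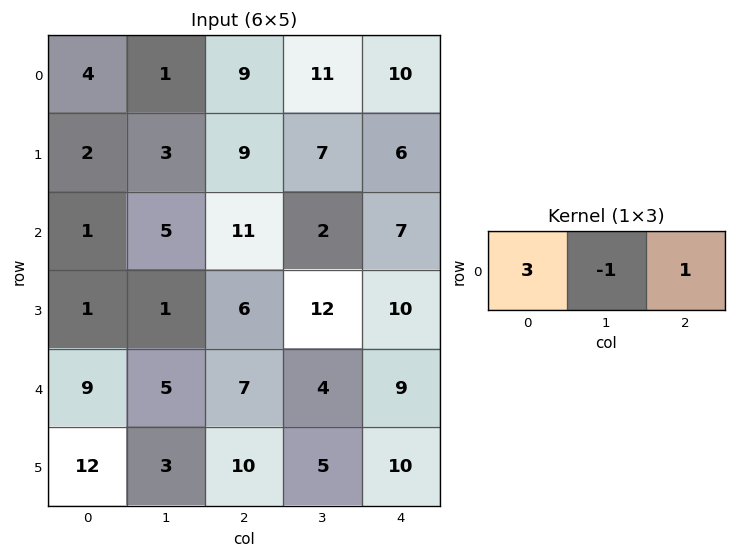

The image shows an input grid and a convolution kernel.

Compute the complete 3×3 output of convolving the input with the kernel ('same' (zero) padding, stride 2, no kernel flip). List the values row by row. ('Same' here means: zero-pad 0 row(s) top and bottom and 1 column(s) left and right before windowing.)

Output[0,0]: The receptive field on the zero-padded input at this output position is [0 4 1]. Elementwise product with the kernel and sum: 0·3 + 4·-1 + 1·1.

-3 5 23
4 6 -1
-4 12 3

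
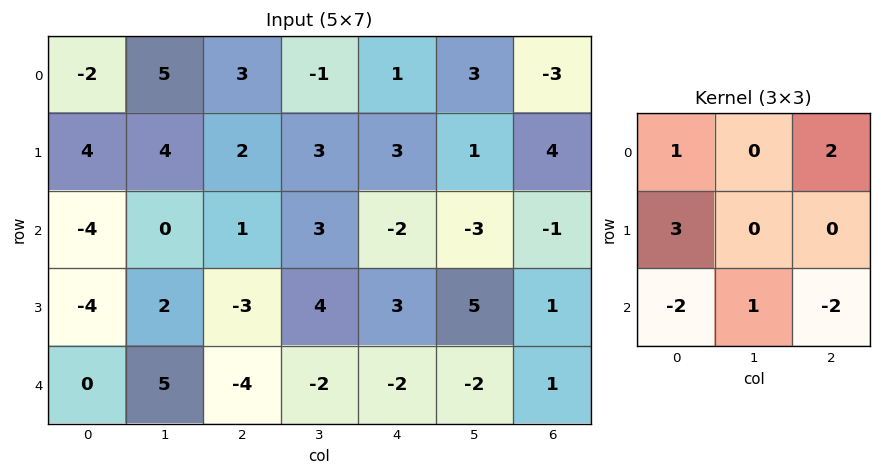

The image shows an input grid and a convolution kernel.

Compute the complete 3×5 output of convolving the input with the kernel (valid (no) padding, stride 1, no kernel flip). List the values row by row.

Output[0,0]: The receptive field on the input at this output position is [-2 5 3 / 4 4 2 / -4 0 1]. Elementwise product with the kernel and sum: -2·1 + 3·2 + 4·3 + -4·-2 + 0·1 + 1·-2.
Output[0,1]: The receptive field on the input at this output position is [5 3 -1 / 4 2 3 / 0 1 3]. Elementwise product with the kernel and sum: 5·1 + -1·2 + 4·3 + 0·-2 + 1·1 + 3·-2.

22 10 16 12 7
12 -5 15 -1 2
-1 2 -2 15 5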